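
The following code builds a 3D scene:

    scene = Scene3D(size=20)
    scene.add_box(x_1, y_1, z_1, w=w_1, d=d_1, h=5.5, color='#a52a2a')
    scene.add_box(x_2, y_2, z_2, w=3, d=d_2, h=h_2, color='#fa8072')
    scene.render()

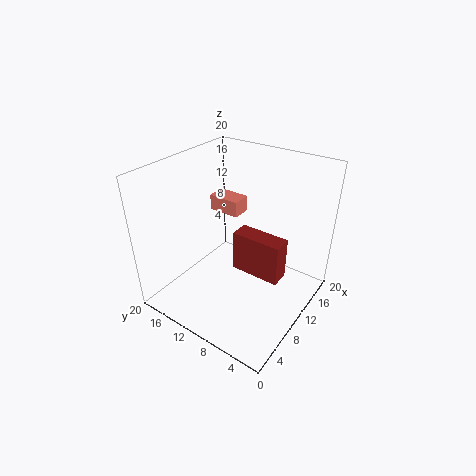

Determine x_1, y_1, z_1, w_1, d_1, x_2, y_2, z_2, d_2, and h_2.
x_1 = 7.5
y_1 = 2.5
z_1 = 7
w_1 = 2.5
d_1 = 6.5
x_2 = 14.5
y_2 = 13.5
z_2 = 10
d_2 = 5
h_2 = 2.5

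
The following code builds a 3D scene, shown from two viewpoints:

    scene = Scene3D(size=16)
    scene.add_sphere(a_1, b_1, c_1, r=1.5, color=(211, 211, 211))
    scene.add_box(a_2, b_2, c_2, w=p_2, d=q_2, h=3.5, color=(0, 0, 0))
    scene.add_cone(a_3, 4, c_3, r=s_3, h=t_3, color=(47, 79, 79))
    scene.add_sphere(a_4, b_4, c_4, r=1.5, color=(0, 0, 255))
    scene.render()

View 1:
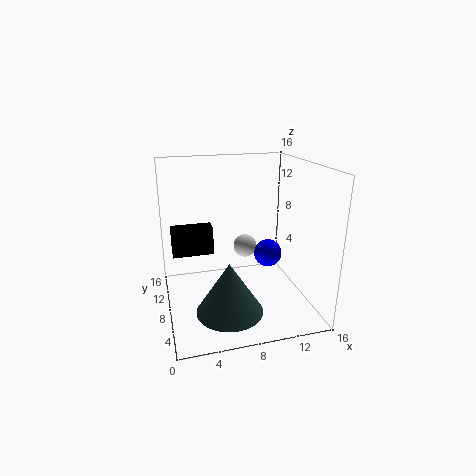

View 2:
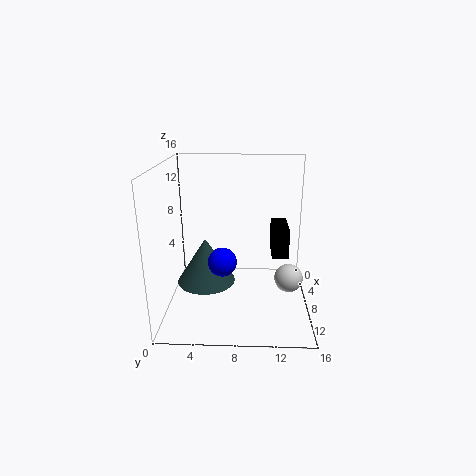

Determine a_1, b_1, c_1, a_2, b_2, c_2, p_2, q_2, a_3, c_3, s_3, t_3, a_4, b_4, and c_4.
a_1 = 10.5
b_1 = 13.5
c_1 = 4.5
a_2 = 1
b_2 = 12
c_2 = 4.5
p_2 = 5
q_2 = 2
a_3 = 6
c_3 = 1.5
s_3 = 3.5
t_3 = 5.5
a_4 = 11
b_4 = 6.5
c_4 = 6.5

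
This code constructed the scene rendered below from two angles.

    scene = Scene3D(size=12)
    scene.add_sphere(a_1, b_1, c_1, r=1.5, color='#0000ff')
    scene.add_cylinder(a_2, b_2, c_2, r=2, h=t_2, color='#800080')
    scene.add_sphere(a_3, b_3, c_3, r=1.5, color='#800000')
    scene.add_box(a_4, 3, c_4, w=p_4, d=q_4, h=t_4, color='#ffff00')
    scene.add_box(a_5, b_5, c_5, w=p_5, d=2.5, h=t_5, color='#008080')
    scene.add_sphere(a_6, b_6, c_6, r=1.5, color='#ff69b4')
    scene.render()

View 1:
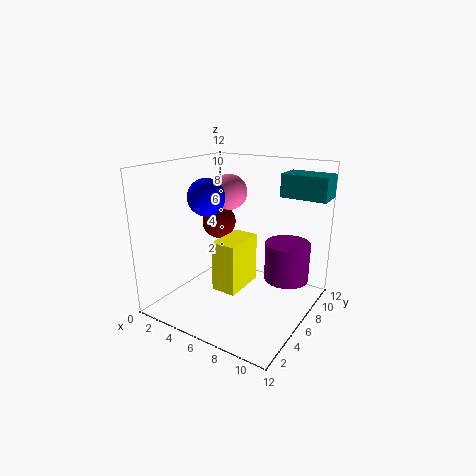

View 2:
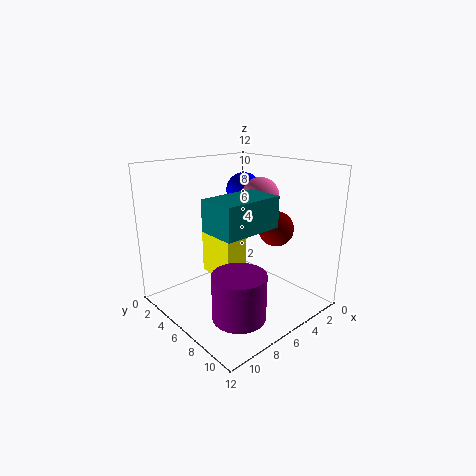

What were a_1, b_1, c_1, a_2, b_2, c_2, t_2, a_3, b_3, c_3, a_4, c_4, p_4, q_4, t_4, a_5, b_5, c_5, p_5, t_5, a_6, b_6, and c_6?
a_1 = 4; b_1 = 4.5; c_1 = 9.5; a_2 = 9; b_2 = 9.5; c_2 = 1.5; t_2 = 3.5; a_3 = 3; b_3 = 7.5; c_3 = 6.5; a_4 = 5.5; c_4 = 2.5; p_4 = 2; q_4 = 3.5; t_4 = 4; a_5 = 8; b_5 = 9.5; c_5 = 9; p_5 = 4; t_5 = 2; a_6 = 4.5; b_6 = 7; c_6 = 9.5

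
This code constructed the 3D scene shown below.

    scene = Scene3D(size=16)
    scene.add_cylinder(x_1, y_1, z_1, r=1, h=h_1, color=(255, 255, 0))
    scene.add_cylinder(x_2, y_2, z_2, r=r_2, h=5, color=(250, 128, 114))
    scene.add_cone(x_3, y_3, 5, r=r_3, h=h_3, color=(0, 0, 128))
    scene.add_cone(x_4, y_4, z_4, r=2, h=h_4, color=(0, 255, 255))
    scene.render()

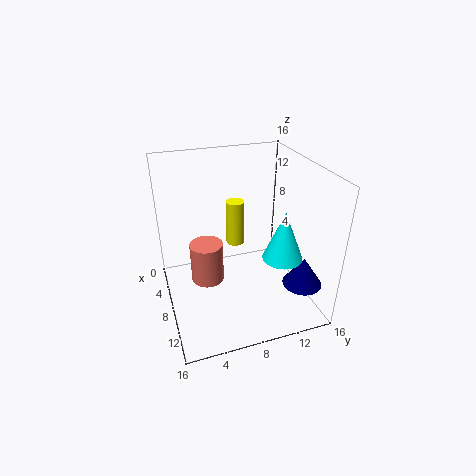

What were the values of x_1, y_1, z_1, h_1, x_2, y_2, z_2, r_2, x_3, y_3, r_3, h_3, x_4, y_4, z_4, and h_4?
x_1 = 7, y_1 = 8, z_1 = 7, h_1 = 5, x_2 = 5, y_2 = 5, z_2 = 1, r_2 = 2, x_3 = 14, y_3 = 13, r_3 = 2, h_3 = 3, x_4 = 13, y_4 = 11, z_4 = 8, h_4 = 5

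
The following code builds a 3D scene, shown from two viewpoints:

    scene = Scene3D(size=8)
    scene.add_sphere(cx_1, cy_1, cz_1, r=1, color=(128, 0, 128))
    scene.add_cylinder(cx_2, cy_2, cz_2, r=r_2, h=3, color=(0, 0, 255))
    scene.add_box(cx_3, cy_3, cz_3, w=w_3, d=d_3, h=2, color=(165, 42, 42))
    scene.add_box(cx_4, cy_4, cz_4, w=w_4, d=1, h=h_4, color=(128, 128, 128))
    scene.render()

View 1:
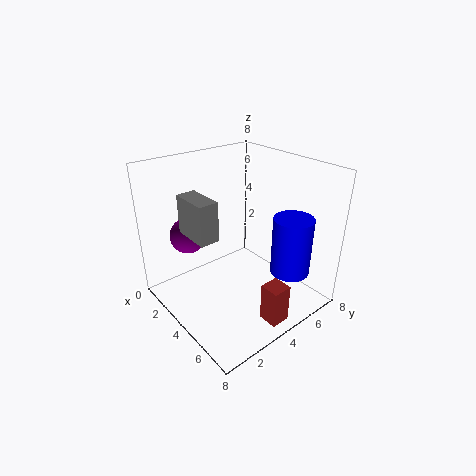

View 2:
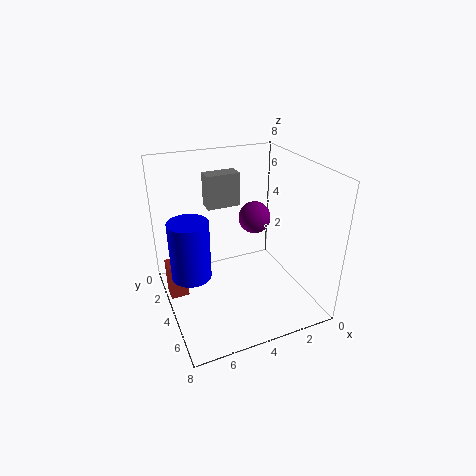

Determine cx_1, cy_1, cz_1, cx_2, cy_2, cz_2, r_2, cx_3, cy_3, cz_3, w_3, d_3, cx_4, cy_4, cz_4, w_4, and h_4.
cx_1 = 2
cy_1 = 2
cz_1 = 4
cx_2 = 7
cy_2 = 5
cz_2 = 3
r_2 = 1
cx_3 = 7
cy_3 = 3
cz_3 = 1
w_3 = 1
d_3 = 1
cx_4 = 3
cy_4 = 1
cz_4 = 5
w_4 = 2
h_4 = 2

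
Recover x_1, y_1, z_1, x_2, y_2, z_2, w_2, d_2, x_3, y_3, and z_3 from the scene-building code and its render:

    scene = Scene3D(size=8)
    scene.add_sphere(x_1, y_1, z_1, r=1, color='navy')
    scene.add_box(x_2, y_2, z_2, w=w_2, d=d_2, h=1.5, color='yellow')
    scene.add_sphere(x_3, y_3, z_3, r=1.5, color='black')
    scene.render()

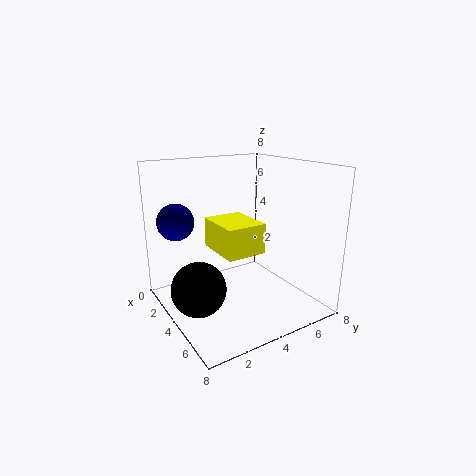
x_1 = 2.5, y_1 = 1, z_1 = 5, x_2 = 4, y_2 = 2, z_2 = 4, w_2 = 2.5, d_2 = 2, x_3 = 4, y_3 = 1.5, z_3 = 1.5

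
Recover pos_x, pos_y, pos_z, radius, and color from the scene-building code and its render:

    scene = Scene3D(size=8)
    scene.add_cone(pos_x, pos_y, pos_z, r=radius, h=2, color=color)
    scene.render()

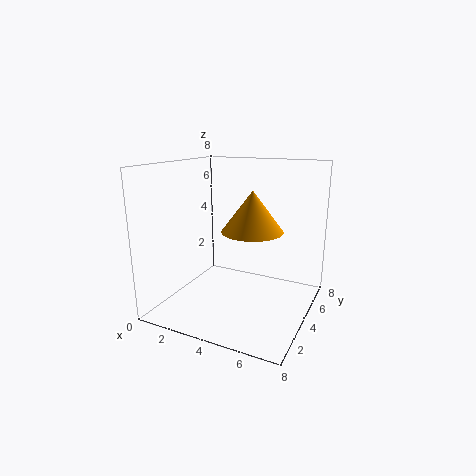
pos_x = 5.5
pos_y = 2.5
pos_z = 5
radius = 1.5
color = 'orange'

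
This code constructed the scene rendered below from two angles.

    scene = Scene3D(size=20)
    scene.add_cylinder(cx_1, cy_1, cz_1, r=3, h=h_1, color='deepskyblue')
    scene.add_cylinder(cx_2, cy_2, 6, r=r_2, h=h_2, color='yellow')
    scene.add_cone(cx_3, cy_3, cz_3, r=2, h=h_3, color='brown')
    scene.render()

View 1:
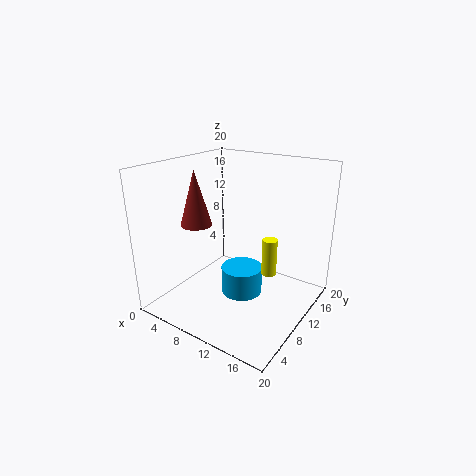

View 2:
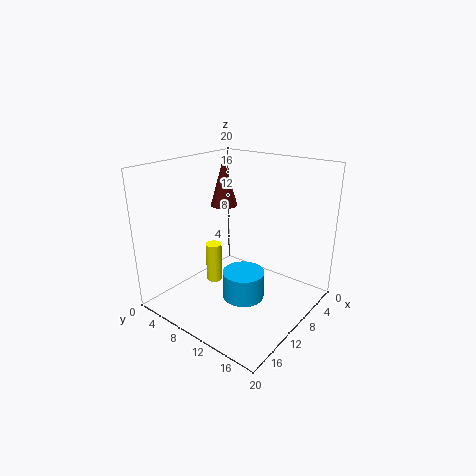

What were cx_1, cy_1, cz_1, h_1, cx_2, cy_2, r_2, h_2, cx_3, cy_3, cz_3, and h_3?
cx_1 = 10; cy_1 = 11; cz_1 = 1; h_1 = 4; cx_2 = 15; cy_2 = 10; r_2 = 1; h_2 = 5; cx_3 = 7; cy_3 = 5; cz_3 = 13; h_3 = 7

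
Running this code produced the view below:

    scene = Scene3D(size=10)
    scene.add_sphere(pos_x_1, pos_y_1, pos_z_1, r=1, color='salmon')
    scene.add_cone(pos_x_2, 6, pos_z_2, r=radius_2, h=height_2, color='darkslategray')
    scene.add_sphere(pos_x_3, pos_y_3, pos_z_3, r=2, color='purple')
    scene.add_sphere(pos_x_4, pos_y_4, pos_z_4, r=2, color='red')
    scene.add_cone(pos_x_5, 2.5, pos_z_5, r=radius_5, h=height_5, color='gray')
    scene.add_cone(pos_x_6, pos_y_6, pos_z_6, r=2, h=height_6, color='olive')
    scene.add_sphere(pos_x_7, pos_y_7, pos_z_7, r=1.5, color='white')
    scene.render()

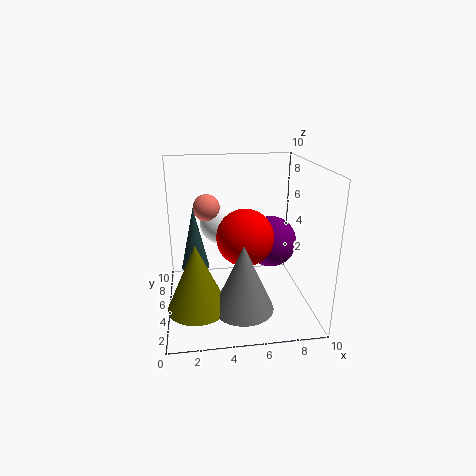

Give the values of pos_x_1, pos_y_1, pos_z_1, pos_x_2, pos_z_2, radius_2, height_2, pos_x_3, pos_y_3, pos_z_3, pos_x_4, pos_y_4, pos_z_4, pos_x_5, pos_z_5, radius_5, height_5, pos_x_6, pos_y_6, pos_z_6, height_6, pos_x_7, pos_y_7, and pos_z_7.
pos_x_1 = 3
pos_y_1 = 7.5
pos_z_1 = 6.5
pos_x_2 = 2
pos_z_2 = 2.5
radius_2 = 1
height_2 = 4.5
pos_x_3 = 8
pos_y_3 = 7.5
pos_z_3 = 3.5
pos_x_4 = 5.5
pos_y_4 = 5
pos_z_4 = 5
pos_x_5 = 5
pos_z_5 = 1
radius_5 = 2
height_5 = 4.5
pos_x_6 = 2
pos_y_6 = 3
pos_z_6 = 1
height_6 = 4.5
pos_x_7 = 4
pos_y_7 = 8
pos_z_7 = 5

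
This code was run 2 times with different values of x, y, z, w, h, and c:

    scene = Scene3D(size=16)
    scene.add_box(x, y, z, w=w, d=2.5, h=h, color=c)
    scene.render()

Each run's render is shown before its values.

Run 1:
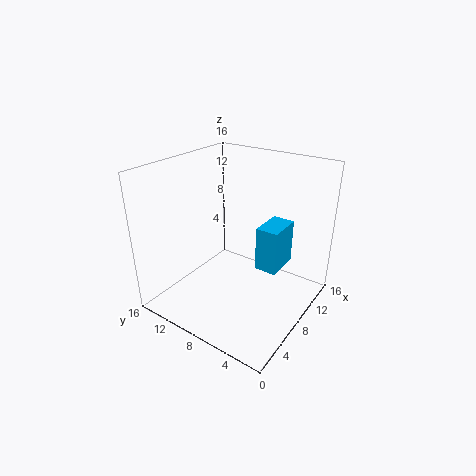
x = 8.5, y = 3.5, z = 4.5, w = 4, h = 5, c = 'deepskyblue'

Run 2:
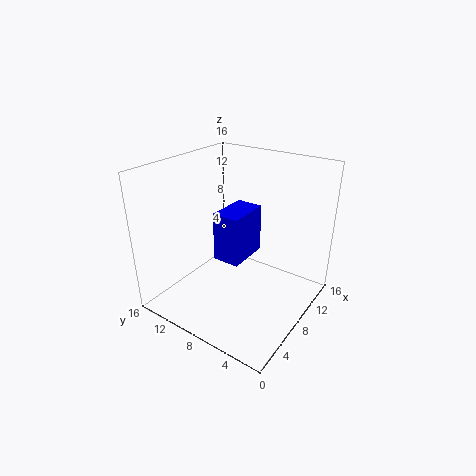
x = 2, y = 4, z = 9, w = 4, h = 4.5, c = 'blue'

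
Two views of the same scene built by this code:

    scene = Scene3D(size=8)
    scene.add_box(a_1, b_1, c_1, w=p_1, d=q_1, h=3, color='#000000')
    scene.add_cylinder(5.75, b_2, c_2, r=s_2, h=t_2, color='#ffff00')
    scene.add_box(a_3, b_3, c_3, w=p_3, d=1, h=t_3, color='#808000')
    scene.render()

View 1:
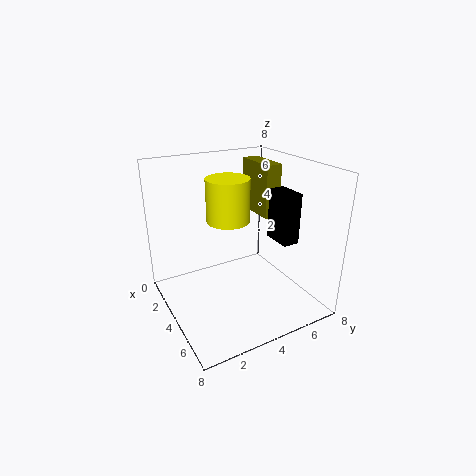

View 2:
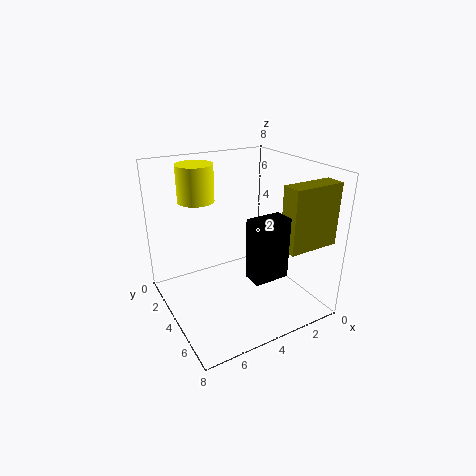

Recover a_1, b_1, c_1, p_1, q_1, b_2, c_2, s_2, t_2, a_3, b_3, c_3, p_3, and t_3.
a_1 = 3.25, b_1 = 6.5, c_1 = 3.25, p_1 = 1.75, q_1 = 1, b_2 = 2.5, c_2 = 6, s_2 = 1, t_2 = 2, a_3 = 0.25, b_3 = 6.5, c_3 = 4.25, p_3 = 2.75, t_3 = 3.25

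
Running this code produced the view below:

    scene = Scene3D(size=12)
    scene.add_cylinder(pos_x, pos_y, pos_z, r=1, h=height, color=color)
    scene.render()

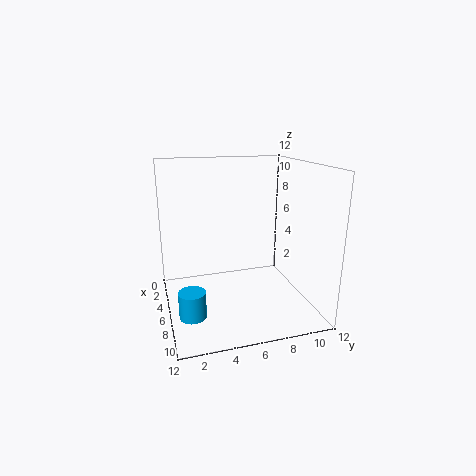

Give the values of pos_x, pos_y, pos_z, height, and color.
pos_x = 9.5
pos_y = 1.5
pos_z = 1.5
height = 2
color = 'deepskyblue'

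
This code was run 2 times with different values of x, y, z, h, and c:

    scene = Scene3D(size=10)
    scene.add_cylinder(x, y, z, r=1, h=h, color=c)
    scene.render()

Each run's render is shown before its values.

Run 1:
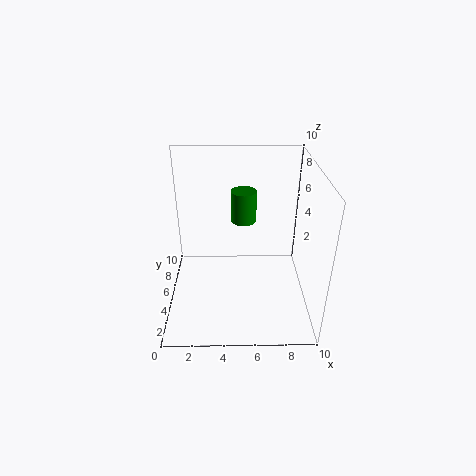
x = 5.5; y = 8.5; z = 4.5; h = 2.5; c = 'green'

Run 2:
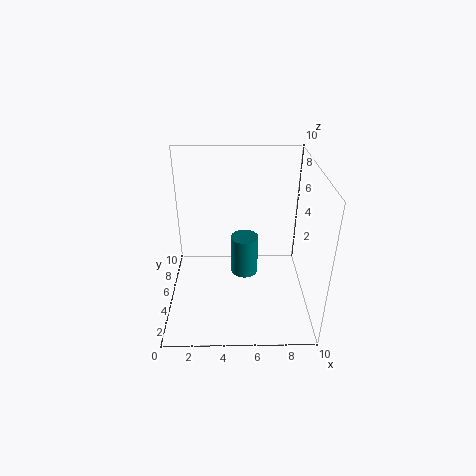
x = 5.5; y = 6; z = 1.5; h = 3; c = 'teal'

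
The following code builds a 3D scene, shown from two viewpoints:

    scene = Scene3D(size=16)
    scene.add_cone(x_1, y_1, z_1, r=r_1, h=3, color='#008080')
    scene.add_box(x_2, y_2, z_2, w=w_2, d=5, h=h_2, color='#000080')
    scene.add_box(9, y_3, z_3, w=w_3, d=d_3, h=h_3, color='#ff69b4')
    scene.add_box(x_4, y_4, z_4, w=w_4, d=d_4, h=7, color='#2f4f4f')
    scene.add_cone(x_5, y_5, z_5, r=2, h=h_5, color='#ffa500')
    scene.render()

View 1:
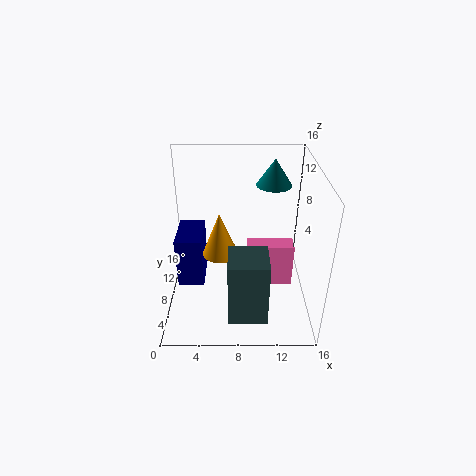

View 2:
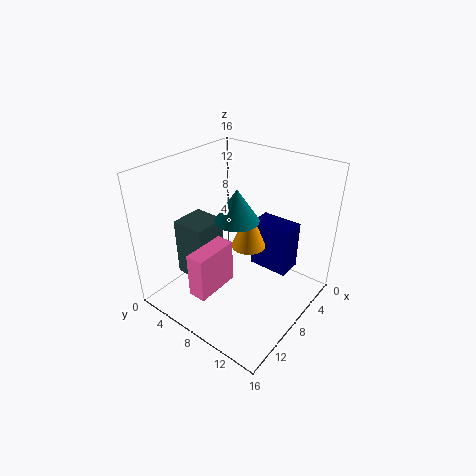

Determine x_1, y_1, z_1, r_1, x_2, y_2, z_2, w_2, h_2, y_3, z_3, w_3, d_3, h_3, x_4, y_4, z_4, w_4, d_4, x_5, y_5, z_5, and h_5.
x_1 = 12, y_1 = 11, z_1 = 13, r_1 = 2, x_2 = 1, y_2 = 7, z_2 = 2, w_2 = 3, h_2 = 6, y_3 = 6, z_3 = 3, w_3 = 5, d_3 = 2, h_3 = 5, x_4 = 7, y_4 = 1, z_4 = 2, w_4 = 4, d_4 = 4, x_5 = 6, y_5 = 8, z_5 = 6, h_5 = 5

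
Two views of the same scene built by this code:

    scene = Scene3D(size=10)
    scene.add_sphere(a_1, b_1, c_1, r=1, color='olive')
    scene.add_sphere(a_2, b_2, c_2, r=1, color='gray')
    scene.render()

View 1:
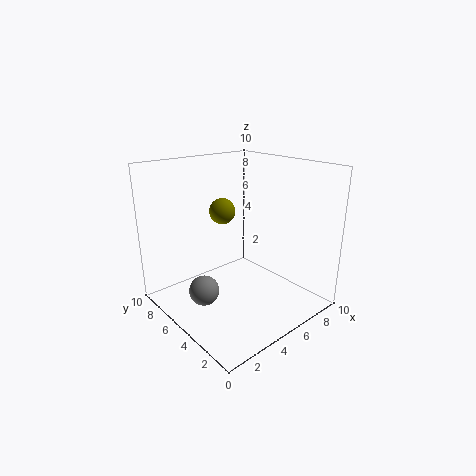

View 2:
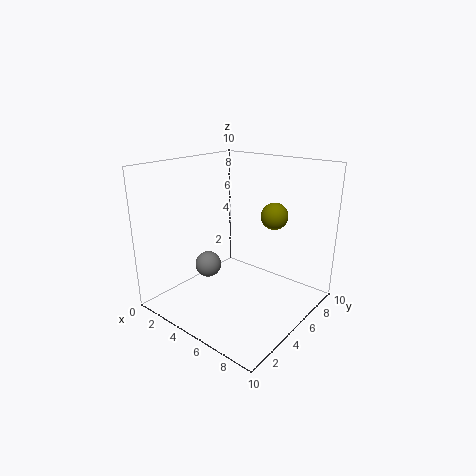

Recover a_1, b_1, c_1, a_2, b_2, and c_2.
a_1 = 6; b_1 = 8; c_1 = 6; a_2 = 2; b_2 = 5; c_2 = 2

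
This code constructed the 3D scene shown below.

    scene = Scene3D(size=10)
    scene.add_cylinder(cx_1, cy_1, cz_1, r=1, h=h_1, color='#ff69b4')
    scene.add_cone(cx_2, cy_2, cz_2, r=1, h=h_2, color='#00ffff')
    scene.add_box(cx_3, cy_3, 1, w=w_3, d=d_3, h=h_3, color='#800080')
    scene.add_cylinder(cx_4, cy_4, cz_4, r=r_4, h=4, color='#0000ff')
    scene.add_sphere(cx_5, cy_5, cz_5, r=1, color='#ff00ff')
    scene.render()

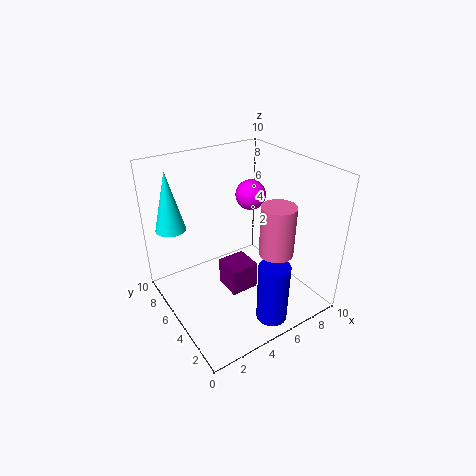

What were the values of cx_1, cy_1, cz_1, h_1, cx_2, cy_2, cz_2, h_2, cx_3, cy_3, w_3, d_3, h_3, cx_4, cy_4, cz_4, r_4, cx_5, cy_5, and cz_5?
cx_1 = 5, cy_1 = 1, cz_1 = 6, h_1 = 3, cx_2 = 1, cy_2 = 7, cz_2 = 6, h_2 = 4, cx_3 = 4, cy_3 = 4, w_3 = 2, d_3 = 2, h_3 = 2, cx_4 = 5, cy_4 = 1, cz_4 = 1, r_4 = 1, cx_5 = 6, cy_5 = 5, cz_5 = 8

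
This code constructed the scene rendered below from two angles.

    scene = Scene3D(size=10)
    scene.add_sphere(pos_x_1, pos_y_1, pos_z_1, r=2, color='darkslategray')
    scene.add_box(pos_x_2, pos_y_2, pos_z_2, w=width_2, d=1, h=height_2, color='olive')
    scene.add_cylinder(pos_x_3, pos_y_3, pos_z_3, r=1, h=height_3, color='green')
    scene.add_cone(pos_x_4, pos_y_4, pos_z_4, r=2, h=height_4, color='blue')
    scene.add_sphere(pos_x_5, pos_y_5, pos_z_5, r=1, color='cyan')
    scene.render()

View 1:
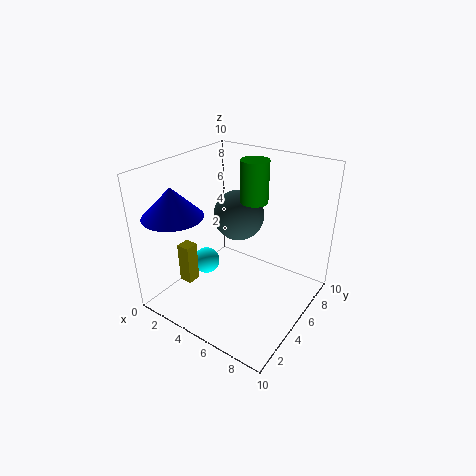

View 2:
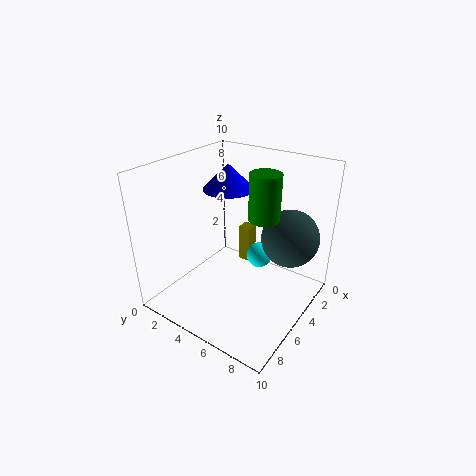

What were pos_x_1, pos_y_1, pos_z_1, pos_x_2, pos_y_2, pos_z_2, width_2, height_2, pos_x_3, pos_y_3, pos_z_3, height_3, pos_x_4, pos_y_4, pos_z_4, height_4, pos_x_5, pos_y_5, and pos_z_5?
pos_x_1 = 3; pos_y_1 = 8; pos_z_1 = 5; pos_x_2 = 1; pos_y_2 = 3; pos_z_2 = 1; width_2 = 1; height_2 = 3; pos_x_3 = 5; pos_y_3 = 7; pos_z_3 = 7; height_3 = 3; pos_x_4 = 2; pos_y_4 = 2; pos_z_4 = 7; height_4 = 2; pos_x_5 = 2; pos_y_5 = 5; pos_z_5 = 2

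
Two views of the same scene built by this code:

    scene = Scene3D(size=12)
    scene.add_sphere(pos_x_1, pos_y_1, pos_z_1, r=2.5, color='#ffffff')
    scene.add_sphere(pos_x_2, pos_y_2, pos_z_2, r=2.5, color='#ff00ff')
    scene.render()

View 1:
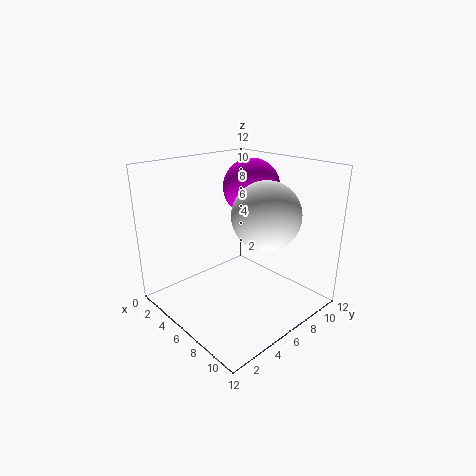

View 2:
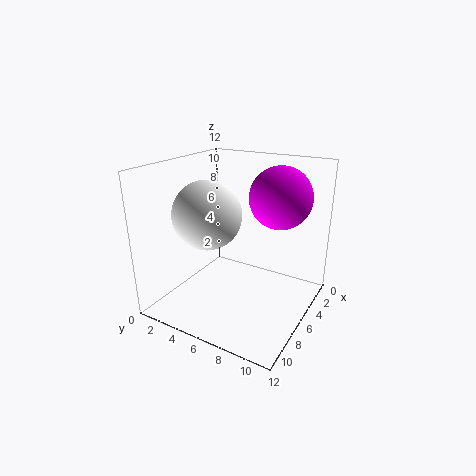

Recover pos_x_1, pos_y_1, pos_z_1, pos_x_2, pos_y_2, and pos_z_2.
pos_x_1 = 9.5
pos_y_1 = 5.5
pos_z_1 = 9
pos_x_2 = 4.5
pos_y_2 = 9
pos_z_2 = 9.5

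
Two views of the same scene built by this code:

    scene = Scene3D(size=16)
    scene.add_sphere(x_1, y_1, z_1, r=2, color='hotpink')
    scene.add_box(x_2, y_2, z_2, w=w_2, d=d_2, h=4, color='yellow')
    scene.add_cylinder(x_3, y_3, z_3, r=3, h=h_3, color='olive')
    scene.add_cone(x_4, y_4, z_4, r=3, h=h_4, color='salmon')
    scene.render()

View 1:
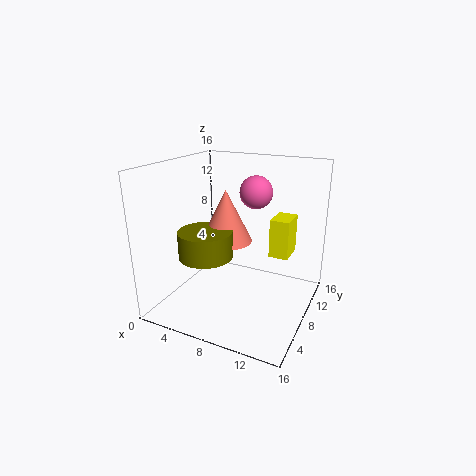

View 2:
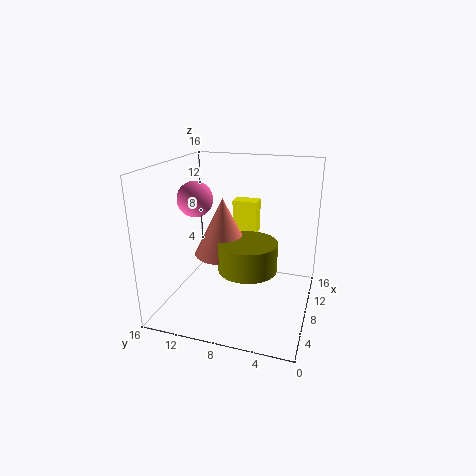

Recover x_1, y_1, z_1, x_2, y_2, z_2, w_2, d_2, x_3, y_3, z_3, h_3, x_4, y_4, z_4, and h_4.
x_1 = 8
y_1 = 13
z_1 = 12
x_2 = 12
y_2 = 7
z_2 = 7
w_2 = 2
d_2 = 3
x_3 = 5
y_3 = 6
z_3 = 6
h_3 = 3
x_4 = 6
y_4 = 9
z_4 = 7
h_4 = 6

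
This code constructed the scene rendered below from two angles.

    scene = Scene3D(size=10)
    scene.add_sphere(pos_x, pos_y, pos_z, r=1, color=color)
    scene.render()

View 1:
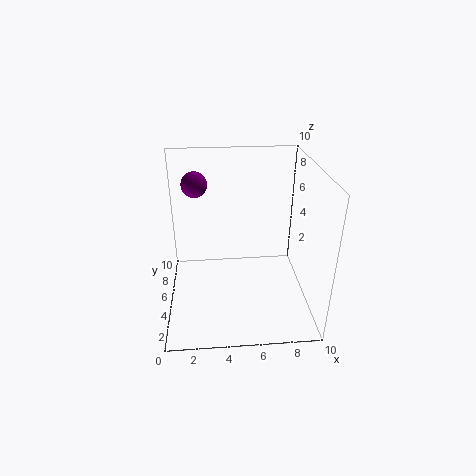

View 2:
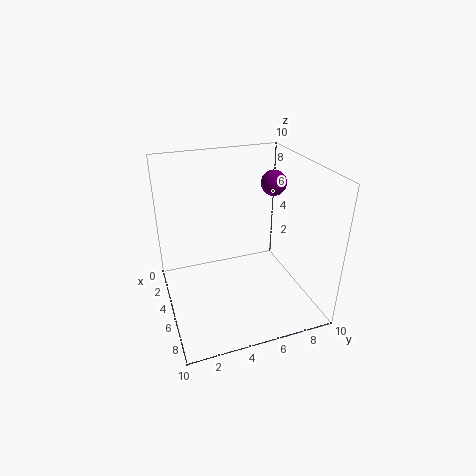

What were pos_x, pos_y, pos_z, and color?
pos_x = 2
pos_y = 9
pos_z = 7.5
color = 'purple'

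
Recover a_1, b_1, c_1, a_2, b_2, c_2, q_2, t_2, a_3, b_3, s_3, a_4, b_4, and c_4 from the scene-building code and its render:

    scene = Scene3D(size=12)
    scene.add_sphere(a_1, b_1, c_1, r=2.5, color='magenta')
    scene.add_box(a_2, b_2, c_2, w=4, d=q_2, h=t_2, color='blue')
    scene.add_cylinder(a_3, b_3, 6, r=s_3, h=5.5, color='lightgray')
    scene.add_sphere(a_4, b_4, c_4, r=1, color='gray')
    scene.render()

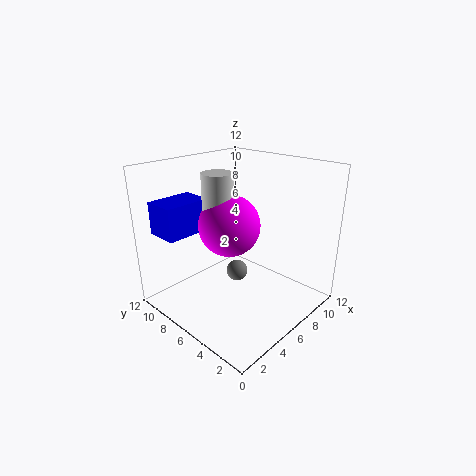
a_1 = 5.25
b_1 = 6.25
c_1 = 7.25
a_2 = 1.25
b_2 = 8.75
c_2 = 6.25
q_2 = 2.75
t_2 = 2.75
a_3 = 4.75
b_3 = 7
s_3 = 1.25
a_4 = 8
b_4 = 8
c_4 = 1.25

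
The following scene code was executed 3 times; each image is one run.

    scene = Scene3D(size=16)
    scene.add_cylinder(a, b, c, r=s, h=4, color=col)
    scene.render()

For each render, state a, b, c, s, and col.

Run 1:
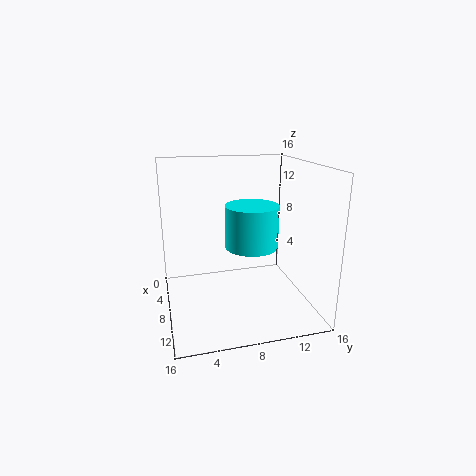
a = 13; b = 8; c = 9; s = 2.5; col = 'cyan'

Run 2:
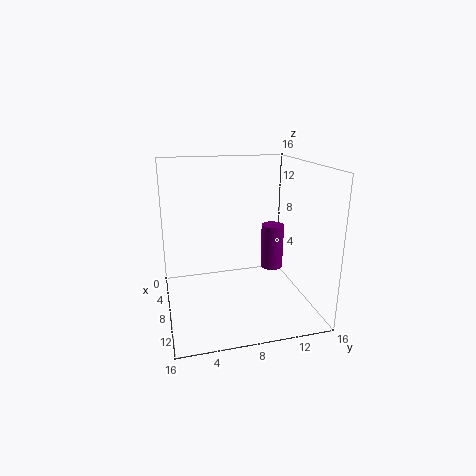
a = 14.5; b = 9.5; c = 7.5; s = 1; col = 'purple'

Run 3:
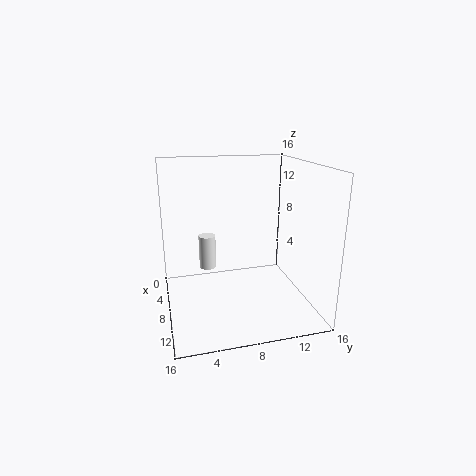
a = 5; b = 5; c = 3.5; s = 1; col = 'white'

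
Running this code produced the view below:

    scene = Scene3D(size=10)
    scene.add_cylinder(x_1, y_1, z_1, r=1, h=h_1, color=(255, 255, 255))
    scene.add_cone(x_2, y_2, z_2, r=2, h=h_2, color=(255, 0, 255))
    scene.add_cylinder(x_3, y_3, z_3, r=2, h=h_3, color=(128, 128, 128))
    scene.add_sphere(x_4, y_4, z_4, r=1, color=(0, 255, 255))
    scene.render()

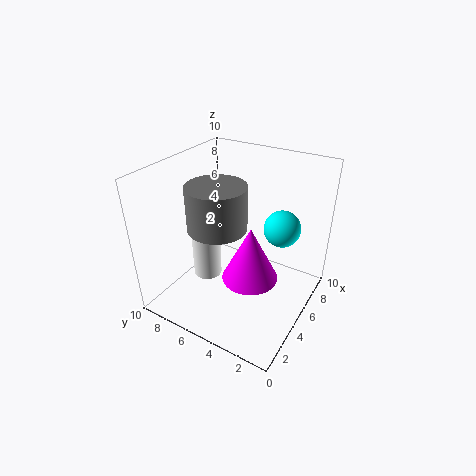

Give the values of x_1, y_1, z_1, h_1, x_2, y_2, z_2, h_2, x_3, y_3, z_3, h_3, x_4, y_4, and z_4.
x_1 = 4, y_1 = 7, z_1 = 2, h_1 = 4, x_2 = 5, y_2 = 4, z_2 = 2, h_2 = 4, x_3 = 4, y_3 = 6, z_3 = 6, h_3 = 3, x_4 = 3, y_4 = 1, z_4 = 8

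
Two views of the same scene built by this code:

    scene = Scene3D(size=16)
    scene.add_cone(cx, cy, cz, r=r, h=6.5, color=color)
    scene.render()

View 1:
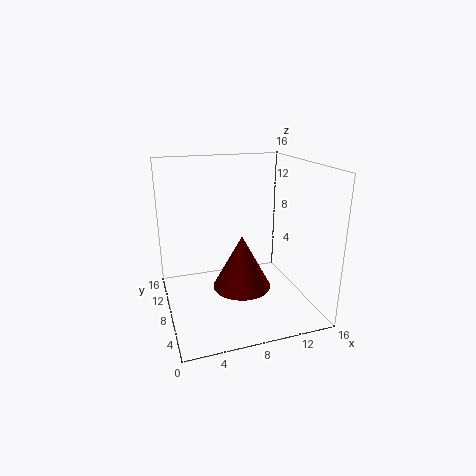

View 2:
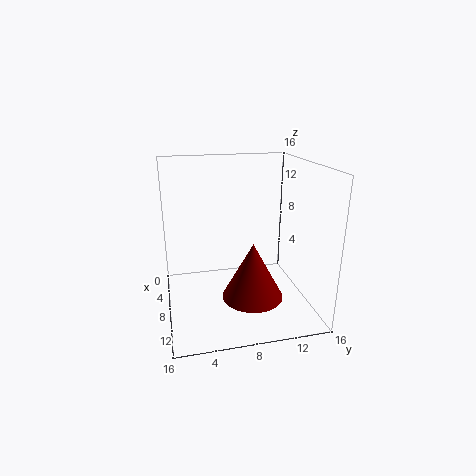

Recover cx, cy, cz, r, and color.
cx = 9, cy = 9.5, cz = 1, r = 3.5, color = 'maroon'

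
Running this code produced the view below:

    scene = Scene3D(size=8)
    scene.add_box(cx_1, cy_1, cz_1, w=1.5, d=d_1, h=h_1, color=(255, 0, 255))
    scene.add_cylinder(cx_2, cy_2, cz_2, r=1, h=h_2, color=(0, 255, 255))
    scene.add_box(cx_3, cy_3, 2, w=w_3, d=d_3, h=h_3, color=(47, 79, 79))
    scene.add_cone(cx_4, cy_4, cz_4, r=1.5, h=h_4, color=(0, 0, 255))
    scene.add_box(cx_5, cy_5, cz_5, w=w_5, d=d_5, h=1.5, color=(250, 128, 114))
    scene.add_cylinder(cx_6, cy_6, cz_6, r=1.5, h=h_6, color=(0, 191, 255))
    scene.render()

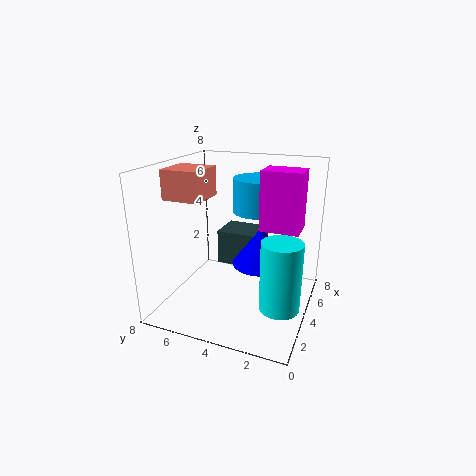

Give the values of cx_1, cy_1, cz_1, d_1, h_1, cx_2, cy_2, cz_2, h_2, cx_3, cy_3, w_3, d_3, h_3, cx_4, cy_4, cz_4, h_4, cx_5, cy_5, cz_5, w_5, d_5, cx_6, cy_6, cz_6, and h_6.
cx_1 = 3; cy_1 = 0.5; cz_1 = 5; d_1 = 2; h_1 = 3; cx_2 = 2; cy_2 = 1; cz_2 = 1.5; h_2 = 3.5; cx_3 = 4.5; cy_3 = 3; w_3 = 2; d_3 = 2.5; h_3 = 2; cx_4 = 3.5; cy_4 = 2.5; cz_4 = 3; h_4 = 2; cx_5 = 1.5; cy_5 = 5; cz_5 = 6.5; w_5 = 2; d_5 = 2; cx_6 = 6; cy_6 = 3.5; cz_6 = 5; h_6 = 2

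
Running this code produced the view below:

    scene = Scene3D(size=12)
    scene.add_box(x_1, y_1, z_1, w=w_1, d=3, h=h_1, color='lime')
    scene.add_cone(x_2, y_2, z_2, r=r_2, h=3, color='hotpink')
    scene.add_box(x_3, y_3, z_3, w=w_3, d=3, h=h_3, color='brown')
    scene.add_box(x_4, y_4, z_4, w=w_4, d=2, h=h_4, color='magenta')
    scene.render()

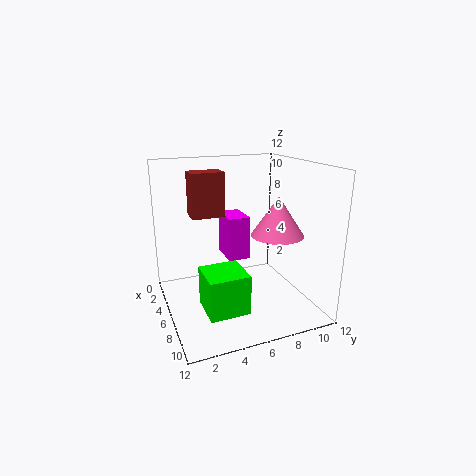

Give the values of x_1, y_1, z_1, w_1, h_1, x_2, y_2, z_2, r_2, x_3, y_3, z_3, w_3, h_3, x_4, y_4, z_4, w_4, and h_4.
x_1 = 8
y_1 = 2
z_1 = 2
w_1 = 3
h_1 = 3
x_2 = 9
y_2 = 8
z_2 = 7
r_2 = 2
x_3 = 1
y_3 = 3
z_3 = 7
w_3 = 2
h_3 = 4
x_4 = 1
y_4 = 6
z_4 = 3
w_4 = 3
h_4 = 4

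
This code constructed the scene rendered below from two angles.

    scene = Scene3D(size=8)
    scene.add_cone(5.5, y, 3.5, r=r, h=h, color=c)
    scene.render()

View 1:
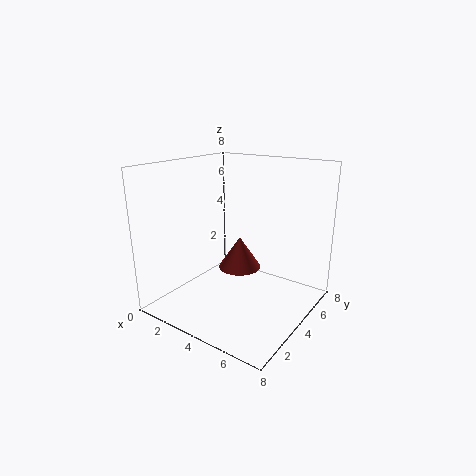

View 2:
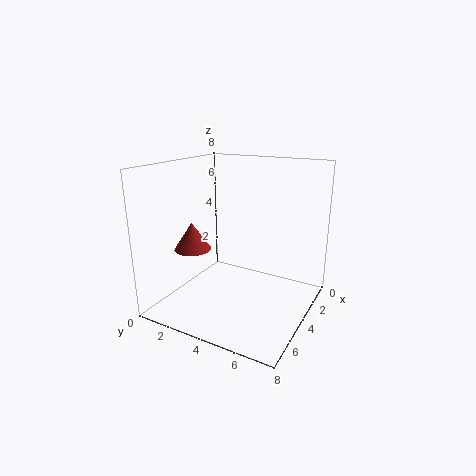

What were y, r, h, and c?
y = 2, r = 1, h = 1.5, c = 'brown'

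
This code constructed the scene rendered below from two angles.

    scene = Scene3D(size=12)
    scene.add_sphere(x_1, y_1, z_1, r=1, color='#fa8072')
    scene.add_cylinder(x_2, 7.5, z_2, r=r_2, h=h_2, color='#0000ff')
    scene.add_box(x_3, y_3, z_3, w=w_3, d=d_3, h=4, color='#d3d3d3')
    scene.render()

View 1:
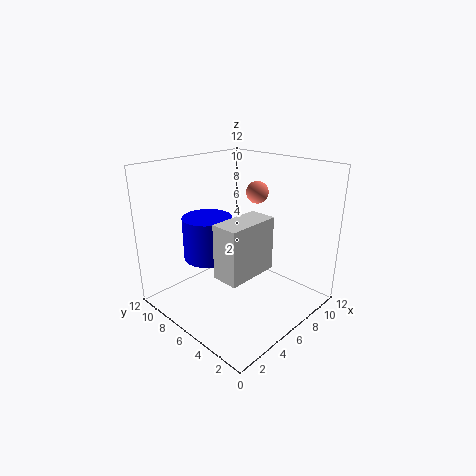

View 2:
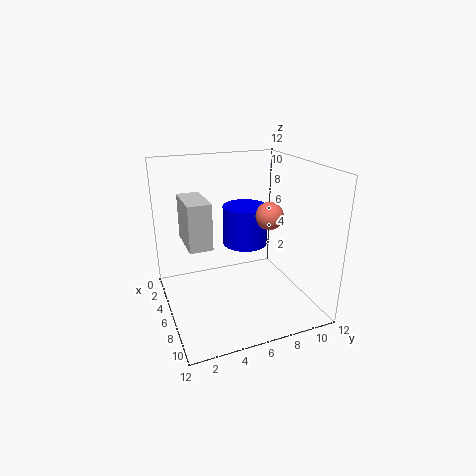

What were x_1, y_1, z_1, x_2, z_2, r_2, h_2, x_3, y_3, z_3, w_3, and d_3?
x_1 = 9.5
y_1 = 7
z_1 = 9
x_2 = 4
z_2 = 4.5
r_2 = 2
h_2 = 3.5
x_3 = 1.5
y_3 = 2
z_3 = 5
w_3 = 4
d_3 = 2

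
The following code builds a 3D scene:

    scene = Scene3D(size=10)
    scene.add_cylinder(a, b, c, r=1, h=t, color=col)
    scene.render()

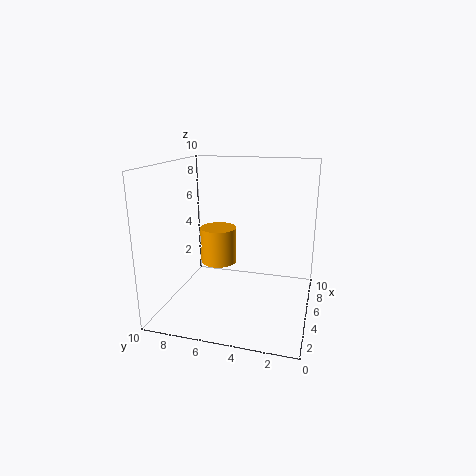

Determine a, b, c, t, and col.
a = 1, b = 5, c = 5, t = 2, col = 'orange'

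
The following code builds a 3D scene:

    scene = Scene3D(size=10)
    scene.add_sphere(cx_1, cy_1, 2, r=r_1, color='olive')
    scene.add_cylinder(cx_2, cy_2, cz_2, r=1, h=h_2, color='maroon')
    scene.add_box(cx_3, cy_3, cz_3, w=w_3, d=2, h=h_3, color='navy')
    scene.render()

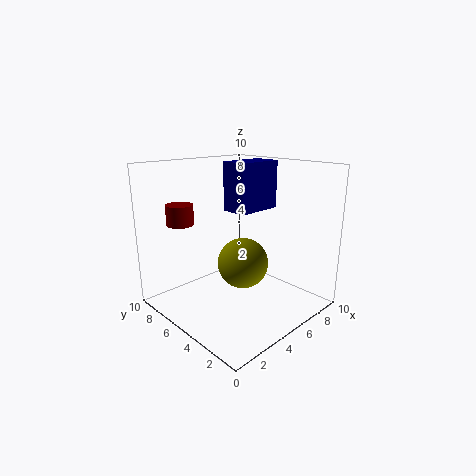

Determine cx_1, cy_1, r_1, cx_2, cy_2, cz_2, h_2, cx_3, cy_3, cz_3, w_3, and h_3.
cx_1 = 7, cy_1 = 6.5, r_1 = 2, cx_2 = 3, cy_2 = 9, cz_2 = 5.5, h_2 = 1.5, cx_3 = 5.5, cy_3 = 5, cz_3 = 6.5, w_3 = 3.5, h_3 = 3.5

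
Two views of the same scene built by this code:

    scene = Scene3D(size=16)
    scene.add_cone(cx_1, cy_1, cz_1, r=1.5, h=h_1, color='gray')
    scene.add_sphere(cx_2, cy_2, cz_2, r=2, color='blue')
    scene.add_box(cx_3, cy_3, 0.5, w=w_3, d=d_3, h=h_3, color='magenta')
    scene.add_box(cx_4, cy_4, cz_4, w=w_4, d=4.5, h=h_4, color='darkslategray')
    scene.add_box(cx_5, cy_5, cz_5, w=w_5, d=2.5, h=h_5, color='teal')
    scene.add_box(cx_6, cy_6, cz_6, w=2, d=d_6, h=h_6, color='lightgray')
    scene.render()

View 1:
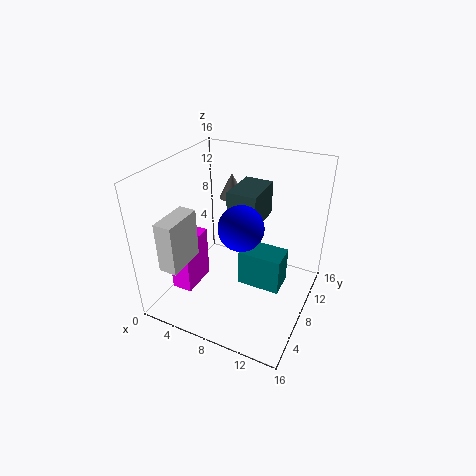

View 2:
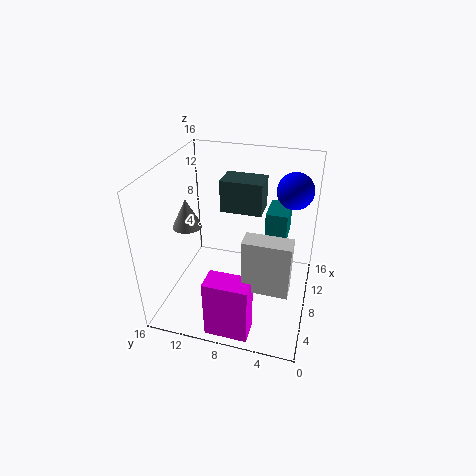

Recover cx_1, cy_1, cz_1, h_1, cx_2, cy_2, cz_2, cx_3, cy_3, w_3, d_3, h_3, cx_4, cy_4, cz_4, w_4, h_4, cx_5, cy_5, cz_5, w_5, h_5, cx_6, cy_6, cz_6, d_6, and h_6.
cx_1 = 5
cy_1 = 12.5
cz_1 = 10.5
h_1 = 3
cx_2 = 11
cy_2 = 2.5
cz_2 = 13
cx_3 = 0.5
cy_3 = 5
w_3 = 2.5
d_3 = 4.5
h_3 = 6.5
cx_4 = 8
cy_4 = 5.5
cz_4 = 11
w_4 = 3
h_4 = 3.5
cx_5 = 10.5
cy_5 = 3
cz_5 = 6.5
w_5 = 4
h_5 = 3.5
cx_6 = 2
cy_6 = 1.5
cz_6 = 6
d_6 = 4.5
h_6 = 5.5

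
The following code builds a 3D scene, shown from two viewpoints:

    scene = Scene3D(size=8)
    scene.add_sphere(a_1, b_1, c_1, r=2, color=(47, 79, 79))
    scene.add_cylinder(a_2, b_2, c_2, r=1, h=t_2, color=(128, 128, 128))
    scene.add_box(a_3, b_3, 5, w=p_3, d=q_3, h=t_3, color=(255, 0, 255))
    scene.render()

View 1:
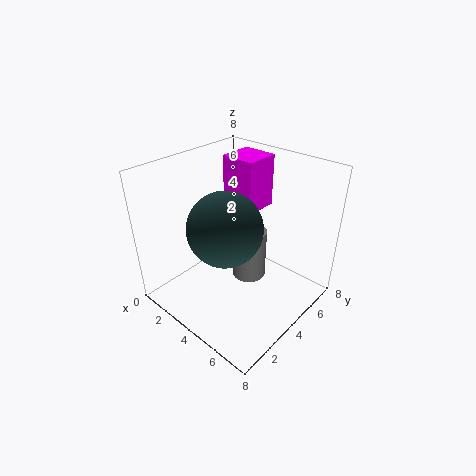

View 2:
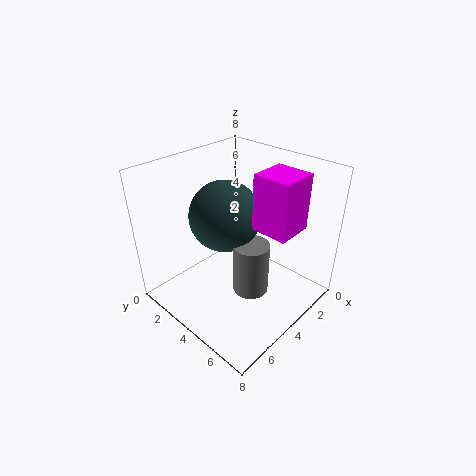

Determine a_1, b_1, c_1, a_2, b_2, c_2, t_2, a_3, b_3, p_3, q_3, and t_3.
a_1 = 4
b_1 = 3
c_1 = 5
a_2 = 4
b_2 = 5
c_2 = 1
t_2 = 3
a_3 = 2
b_3 = 5
p_3 = 2
q_3 = 2
t_3 = 3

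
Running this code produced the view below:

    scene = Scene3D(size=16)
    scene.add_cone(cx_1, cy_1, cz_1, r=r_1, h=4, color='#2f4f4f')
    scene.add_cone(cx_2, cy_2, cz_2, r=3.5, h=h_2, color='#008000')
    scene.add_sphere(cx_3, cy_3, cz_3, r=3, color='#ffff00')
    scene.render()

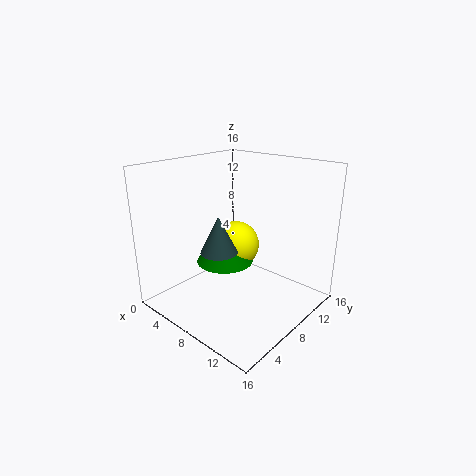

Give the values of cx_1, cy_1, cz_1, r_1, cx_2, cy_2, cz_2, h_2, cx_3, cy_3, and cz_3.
cx_1 = 7.5; cy_1 = 5.5; cz_1 = 7; r_1 = 2; cx_2 = 4.5; cy_2 = 9.5; cz_2 = 3.5; h_2 = 3.5; cx_3 = 4.5; cy_3 = 11.5; cz_3 = 5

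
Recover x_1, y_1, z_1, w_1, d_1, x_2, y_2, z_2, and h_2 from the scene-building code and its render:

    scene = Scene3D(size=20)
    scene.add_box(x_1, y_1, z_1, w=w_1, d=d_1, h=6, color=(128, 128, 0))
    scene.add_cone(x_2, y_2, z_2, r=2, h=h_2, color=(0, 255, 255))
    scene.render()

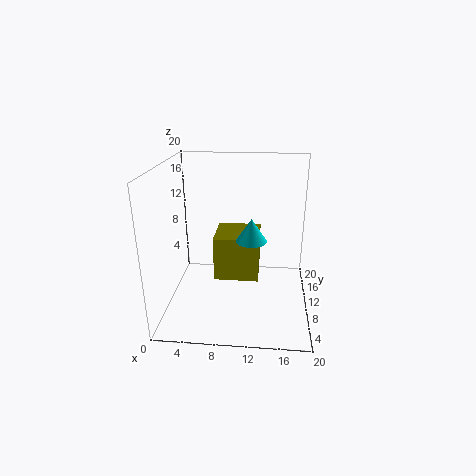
x_1 = 7; y_1 = 7; z_1 = 5; w_1 = 6; d_1 = 6; x_2 = 12; y_2 = 7; z_2 = 11; h_2 = 3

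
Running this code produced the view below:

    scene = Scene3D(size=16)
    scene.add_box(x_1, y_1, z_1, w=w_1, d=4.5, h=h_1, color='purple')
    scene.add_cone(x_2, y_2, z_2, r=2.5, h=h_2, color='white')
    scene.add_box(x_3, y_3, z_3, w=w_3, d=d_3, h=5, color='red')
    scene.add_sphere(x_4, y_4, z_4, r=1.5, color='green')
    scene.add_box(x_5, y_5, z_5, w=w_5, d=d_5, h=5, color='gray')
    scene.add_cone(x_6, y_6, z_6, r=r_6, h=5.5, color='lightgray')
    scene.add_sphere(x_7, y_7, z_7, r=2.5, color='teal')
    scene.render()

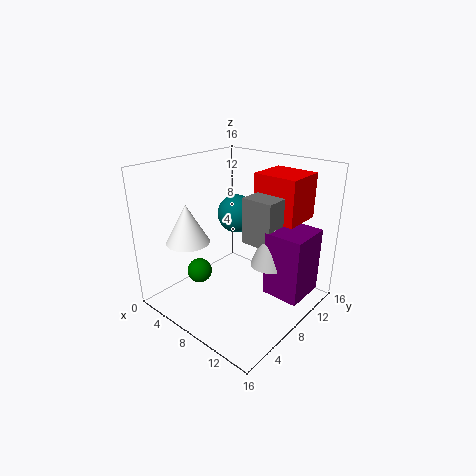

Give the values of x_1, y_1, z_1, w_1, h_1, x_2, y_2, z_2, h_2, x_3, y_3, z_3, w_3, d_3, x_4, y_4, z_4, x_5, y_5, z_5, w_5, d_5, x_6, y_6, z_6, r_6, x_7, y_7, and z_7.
x_1 = 12, y_1 = 7.5, z_1 = 3, w_1 = 4, h_1 = 7, x_2 = 3, y_2 = 5, z_2 = 7, h_2 = 4.5, x_3 = 8.5, y_3 = 10, z_3 = 10, w_3 = 5, d_3 = 4.5, x_4 = 3, y_4 = 6.5, z_4 = 2.5, x_5 = 9, y_5 = 7.5, z_5 = 8, w_5 = 3.5, d_5 = 3, x_6 = 12, y_6 = 8.5, z_6 = 6, r_6 = 2, x_7 = 3, y_7 = 13.5, z_7 = 8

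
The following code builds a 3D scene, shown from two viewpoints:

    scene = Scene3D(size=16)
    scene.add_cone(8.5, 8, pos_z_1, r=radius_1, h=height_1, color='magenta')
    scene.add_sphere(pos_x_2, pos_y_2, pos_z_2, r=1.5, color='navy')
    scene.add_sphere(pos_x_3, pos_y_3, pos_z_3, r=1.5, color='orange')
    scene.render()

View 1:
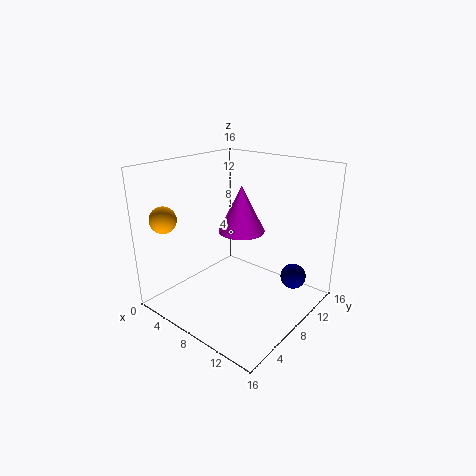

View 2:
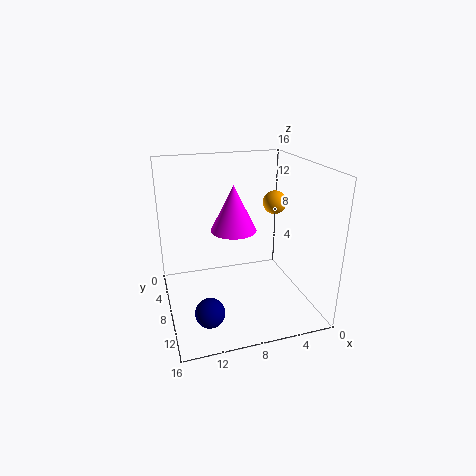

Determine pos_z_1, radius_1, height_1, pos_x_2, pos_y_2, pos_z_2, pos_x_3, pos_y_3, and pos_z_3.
pos_z_1 = 9
radius_1 = 2.5
height_1 = 5
pos_x_2 = 12.5
pos_y_2 = 13
pos_z_2 = 2.5
pos_x_3 = 1.5
pos_y_3 = 3
pos_z_3 = 10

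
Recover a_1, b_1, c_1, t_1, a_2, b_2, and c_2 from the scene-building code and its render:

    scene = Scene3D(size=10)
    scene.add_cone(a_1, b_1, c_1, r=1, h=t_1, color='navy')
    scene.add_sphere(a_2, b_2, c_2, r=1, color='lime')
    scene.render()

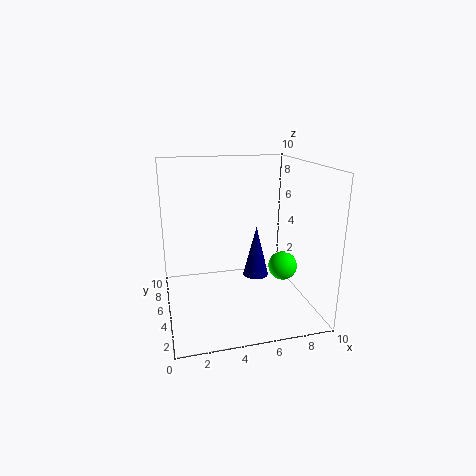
a_1 = 7, b_1 = 7, c_1 = 1, t_1 = 4, a_2 = 8, b_2 = 4, c_2 = 3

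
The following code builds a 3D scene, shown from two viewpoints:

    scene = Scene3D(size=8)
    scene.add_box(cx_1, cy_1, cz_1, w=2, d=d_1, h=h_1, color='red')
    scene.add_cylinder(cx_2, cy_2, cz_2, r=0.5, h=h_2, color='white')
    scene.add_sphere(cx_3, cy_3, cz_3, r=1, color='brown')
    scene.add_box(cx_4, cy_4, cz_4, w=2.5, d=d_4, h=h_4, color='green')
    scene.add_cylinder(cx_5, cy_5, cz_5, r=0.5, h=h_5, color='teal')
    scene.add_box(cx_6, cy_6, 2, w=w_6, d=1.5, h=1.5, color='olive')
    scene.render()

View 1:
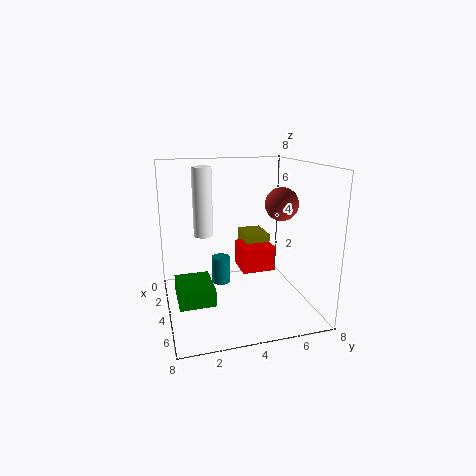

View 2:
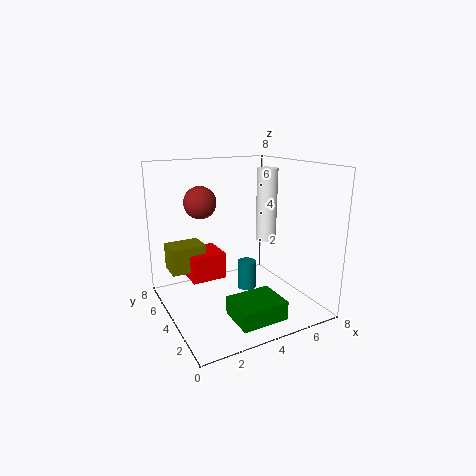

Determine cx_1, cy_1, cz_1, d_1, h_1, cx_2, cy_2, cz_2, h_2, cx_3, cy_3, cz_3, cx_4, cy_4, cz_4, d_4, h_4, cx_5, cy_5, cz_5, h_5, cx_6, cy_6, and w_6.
cx_1 = 1.5; cy_1 = 4.5; cz_1 = 1.5; d_1 = 2; h_1 = 1.5; cx_2 = 4.5; cy_2 = 2; cz_2 = 4.5; h_2 = 3.5; cx_3 = 3; cy_3 = 7; cz_3 = 5.5; cx_4 = 2.5; cy_4 = 0.5; cz_4 = 0.5; d_4 = 2; h_4 = 1; cx_5 = 4; cy_5 = 3; cz_5 = 1.5; h_5 = 1.5; cx_6 = 0.5; cy_6 = 5; w_6 = 2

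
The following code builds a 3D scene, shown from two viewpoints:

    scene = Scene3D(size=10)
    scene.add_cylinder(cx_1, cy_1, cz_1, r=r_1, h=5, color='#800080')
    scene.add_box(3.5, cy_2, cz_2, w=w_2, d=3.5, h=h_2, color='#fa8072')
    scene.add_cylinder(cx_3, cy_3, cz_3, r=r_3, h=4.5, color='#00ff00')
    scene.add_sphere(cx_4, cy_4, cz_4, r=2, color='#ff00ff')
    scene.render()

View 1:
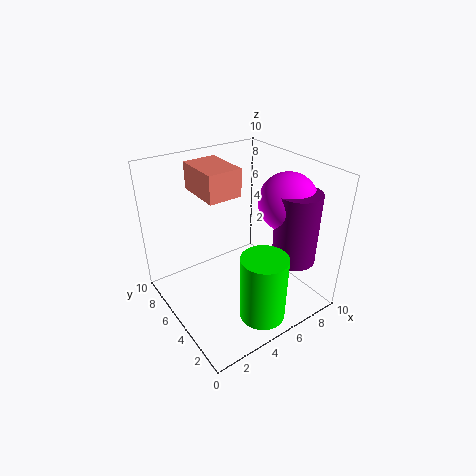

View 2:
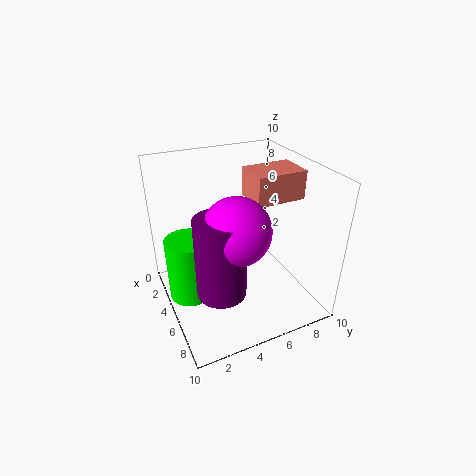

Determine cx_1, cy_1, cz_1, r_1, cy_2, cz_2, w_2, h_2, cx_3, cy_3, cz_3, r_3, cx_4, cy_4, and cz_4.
cx_1 = 8; cy_1 = 2.5; cz_1 = 3.5; r_1 = 1.5; cy_2 = 6; cz_2 = 7.5; w_2 = 2.5; h_2 = 2; cx_3 = 4.5; cy_3 = 1.5; cz_3 = 1; r_3 = 1.5; cx_4 = 8; cy_4 = 3.5; cz_4 = 7.5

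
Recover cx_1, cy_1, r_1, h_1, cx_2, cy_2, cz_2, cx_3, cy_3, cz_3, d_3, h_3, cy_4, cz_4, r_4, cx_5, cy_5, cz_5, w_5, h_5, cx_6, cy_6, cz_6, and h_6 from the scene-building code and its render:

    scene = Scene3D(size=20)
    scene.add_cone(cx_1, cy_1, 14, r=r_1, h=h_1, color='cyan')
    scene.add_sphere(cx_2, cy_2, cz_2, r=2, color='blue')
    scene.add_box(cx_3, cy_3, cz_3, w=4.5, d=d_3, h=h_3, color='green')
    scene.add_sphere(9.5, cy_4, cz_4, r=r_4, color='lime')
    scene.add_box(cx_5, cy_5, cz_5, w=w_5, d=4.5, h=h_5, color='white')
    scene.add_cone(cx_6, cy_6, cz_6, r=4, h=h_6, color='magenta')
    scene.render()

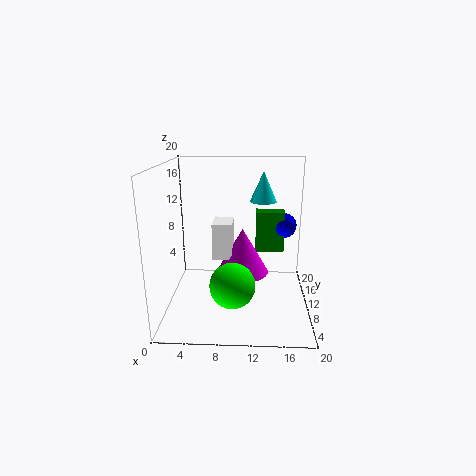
cx_1 = 13.5
cy_1 = 15
r_1 = 2
h_1 = 4.5
cx_2 = 17
cy_2 = 17.5
cz_2 = 9.5
cx_3 = 12.5
cy_3 = 16
cz_3 = 5.5
d_3 = 2.5
h_3 = 6.5
cy_4 = 5.5
cz_4 = 5
r_4 = 3
cx_5 = 6
cy_5 = 12.5
cz_5 = 5.5
w_5 = 3
h_5 = 5.5
cx_6 = 10.5
cy_6 = 14
cz_6 = 3
h_6 = 7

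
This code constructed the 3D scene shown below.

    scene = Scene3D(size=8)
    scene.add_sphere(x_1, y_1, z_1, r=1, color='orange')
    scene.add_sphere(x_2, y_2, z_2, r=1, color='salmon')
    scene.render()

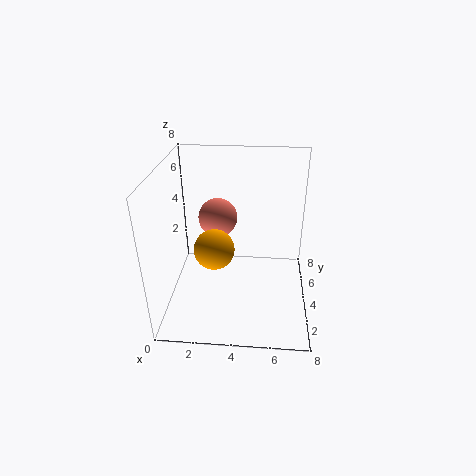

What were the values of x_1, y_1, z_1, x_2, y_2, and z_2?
x_1 = 3; y_1 = 2; z_1 = 4.5; x_2 = 3; y_2 = 3.5; z_2 = 5.5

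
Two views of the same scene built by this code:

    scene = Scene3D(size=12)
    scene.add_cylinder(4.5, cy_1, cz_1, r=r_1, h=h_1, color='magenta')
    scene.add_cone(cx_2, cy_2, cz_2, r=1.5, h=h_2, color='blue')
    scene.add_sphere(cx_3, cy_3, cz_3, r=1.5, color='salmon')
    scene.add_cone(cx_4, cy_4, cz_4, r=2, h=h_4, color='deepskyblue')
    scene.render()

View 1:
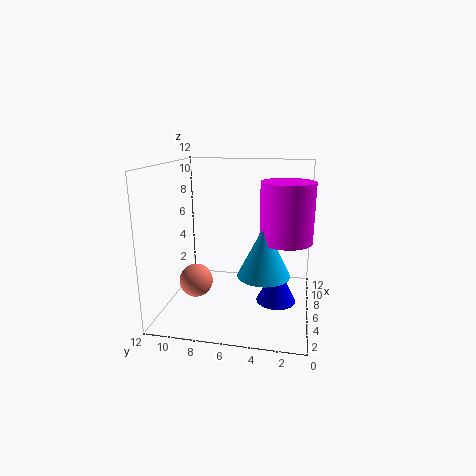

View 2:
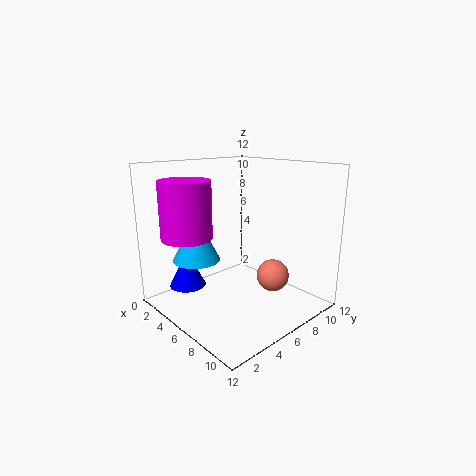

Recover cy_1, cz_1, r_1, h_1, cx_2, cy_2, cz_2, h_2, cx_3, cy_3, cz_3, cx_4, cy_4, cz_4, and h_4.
cy_1 = 2
cz_1 = 6.5
r_1 = 2
h_1 = 4.5
cx_2 = 3.5
cy_2 = 2.5
cz_2 = 2
h_2 = 3
cx_3 = 6.5
cy_3 = 10
cz_3 = 1.5
cx_4 = 3.5
cy_4 = 3.5
cz_4 = 4
h_4 = 4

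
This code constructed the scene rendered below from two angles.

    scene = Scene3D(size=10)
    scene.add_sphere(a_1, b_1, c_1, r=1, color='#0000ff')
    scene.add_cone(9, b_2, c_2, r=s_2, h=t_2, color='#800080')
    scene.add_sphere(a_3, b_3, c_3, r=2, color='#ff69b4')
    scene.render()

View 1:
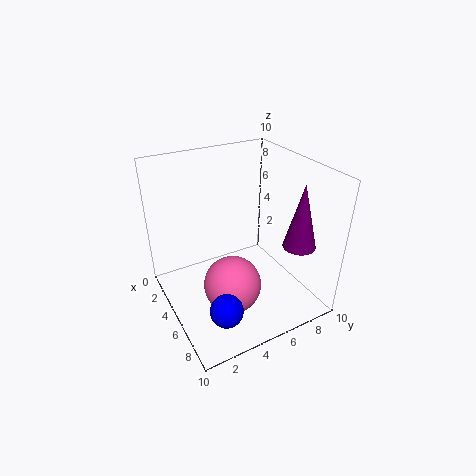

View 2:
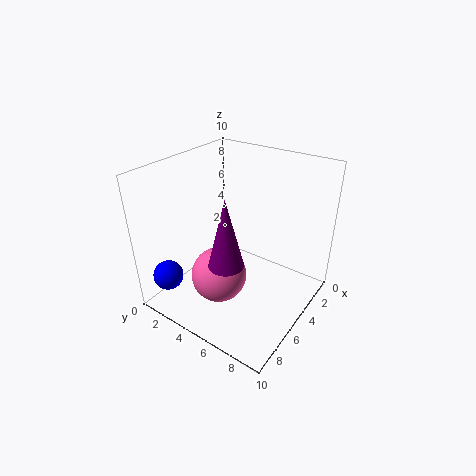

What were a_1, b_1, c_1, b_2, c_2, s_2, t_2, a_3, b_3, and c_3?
a_1 = 9; b_1 = 2; c_1 = 3; b_2 = 7; c_2 = 6; s_2 = 1; t_2 = 4; a_3 = 6; b_3 = 4; c_3 = 2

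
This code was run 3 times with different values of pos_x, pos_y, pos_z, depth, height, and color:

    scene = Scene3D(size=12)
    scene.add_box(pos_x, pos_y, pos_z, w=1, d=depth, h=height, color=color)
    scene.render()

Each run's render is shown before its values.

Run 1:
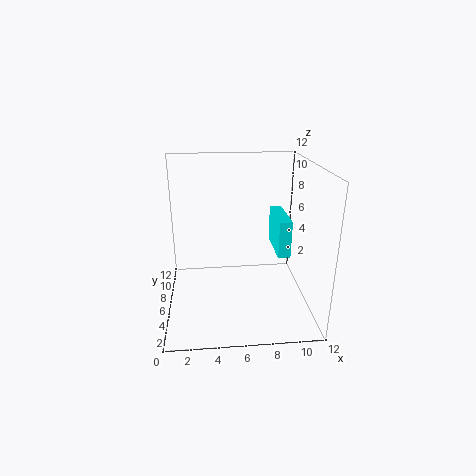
pos_x = 9; pos_y = 4; pos_z = 5; depth = 4; height = 3; color = 'cyan'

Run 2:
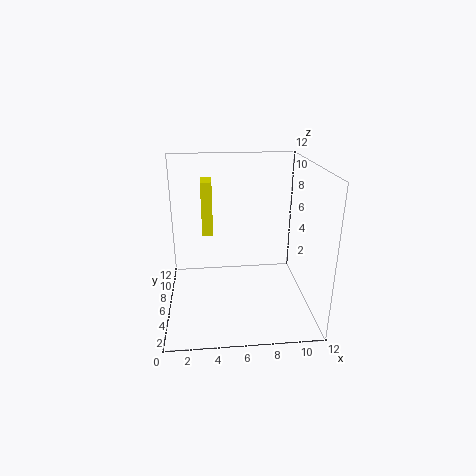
pos_x = 3; pos_y = 9; pos_z = 5; depth = 2; height = 5; color = 'yellow'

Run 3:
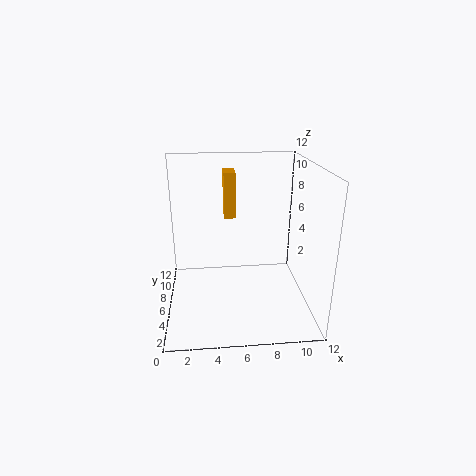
pos_x = 5; pos_y = 8; pos_z = 7; depth = 2; height = 4; color = 'orange'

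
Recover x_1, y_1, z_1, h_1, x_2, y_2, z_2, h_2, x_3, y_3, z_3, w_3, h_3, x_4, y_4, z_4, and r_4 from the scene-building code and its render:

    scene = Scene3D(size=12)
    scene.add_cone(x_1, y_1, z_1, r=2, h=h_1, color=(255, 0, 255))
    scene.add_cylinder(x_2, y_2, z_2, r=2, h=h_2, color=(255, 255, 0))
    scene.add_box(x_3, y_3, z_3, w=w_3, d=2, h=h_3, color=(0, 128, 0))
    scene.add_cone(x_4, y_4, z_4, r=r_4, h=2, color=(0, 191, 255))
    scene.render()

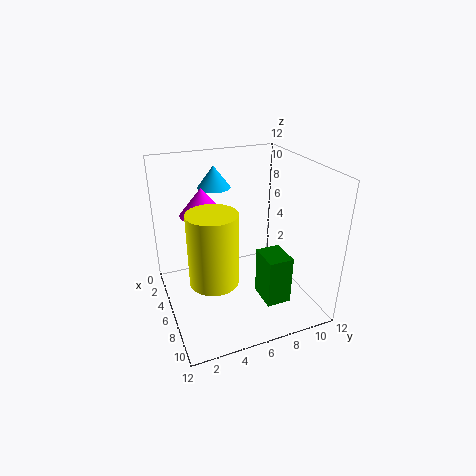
x_1 = 2.5
y_1 = 4
z_1 = 7
h_1 = 2.5
x_2 = 7
y_2 = 3.5
z_2 = 3
h_2 = 6
x_3 = 7.5
y_3 = 7
z_3 = 1.5
w_3 = 2.5
h_3 = 4
x_4 = 1.5
y_4 = 5.5
z_4 = 9
r_4 = 1.5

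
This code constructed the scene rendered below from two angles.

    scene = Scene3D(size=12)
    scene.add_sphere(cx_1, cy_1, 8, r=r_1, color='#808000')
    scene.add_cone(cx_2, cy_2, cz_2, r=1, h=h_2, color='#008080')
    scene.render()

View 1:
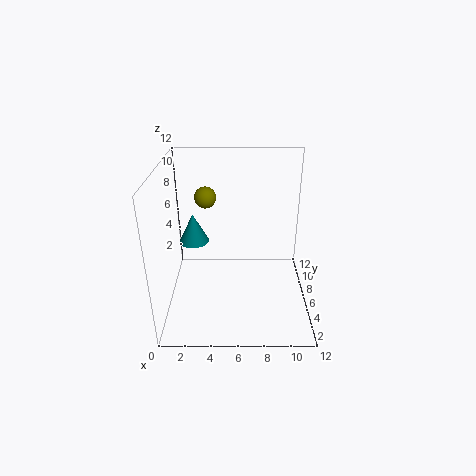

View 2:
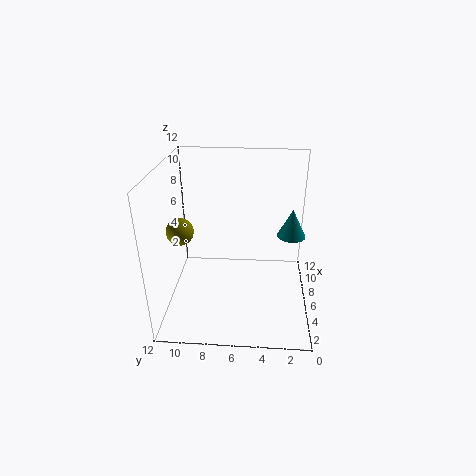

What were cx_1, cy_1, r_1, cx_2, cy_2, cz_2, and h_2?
cx_1 = 3; cy_1 = 10; r_1 = 1; cx_2 = 3; cy_2 = 2; cz_2 = 8; h_2 = 2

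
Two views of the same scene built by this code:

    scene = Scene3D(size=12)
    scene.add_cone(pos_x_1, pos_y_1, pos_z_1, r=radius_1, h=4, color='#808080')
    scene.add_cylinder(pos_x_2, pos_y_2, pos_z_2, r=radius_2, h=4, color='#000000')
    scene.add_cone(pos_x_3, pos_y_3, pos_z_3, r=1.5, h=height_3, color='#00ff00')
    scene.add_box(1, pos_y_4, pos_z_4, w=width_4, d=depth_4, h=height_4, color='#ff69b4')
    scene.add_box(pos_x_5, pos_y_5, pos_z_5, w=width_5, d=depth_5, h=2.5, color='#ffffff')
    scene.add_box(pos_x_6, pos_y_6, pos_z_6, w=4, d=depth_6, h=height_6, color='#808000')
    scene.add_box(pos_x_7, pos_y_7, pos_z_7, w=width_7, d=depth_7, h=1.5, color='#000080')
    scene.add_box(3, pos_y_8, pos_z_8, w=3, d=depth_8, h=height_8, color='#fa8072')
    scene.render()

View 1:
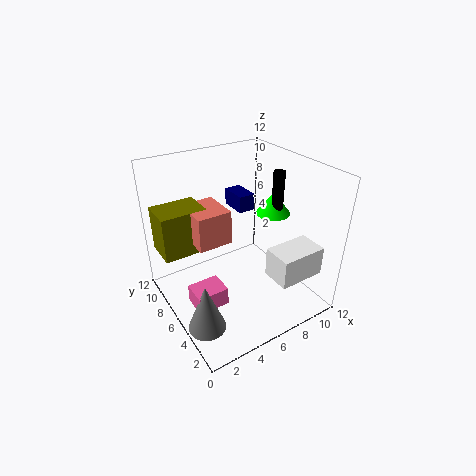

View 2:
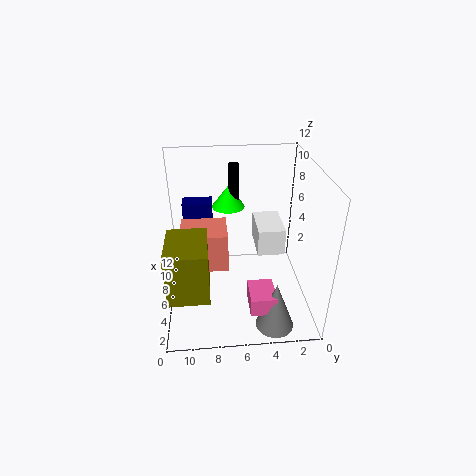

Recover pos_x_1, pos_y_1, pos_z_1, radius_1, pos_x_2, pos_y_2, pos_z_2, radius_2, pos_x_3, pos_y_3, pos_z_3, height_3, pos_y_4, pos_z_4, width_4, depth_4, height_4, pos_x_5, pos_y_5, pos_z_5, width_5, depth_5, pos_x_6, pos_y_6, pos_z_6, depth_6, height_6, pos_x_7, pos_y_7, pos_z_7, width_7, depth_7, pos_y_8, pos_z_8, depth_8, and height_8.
pos_x_1 = 1.5; pos_y_1 = 3.5; pos_z_1 = 0.5; radius_1 = 1.5; pos_x_2 = 10; pos_y_2 = 6; pos_z_2 = 7; radius_2 = 0.5; pos_x_3 = 10; pos_y_3 = 6.5; pos_z_3 = 7; height_3 = 2; pos_y_4 = 3.5; pos_z_4 = 2; width_4 = 2.5; depth_4 = 2; height_4 = 1.5; pos_x_5 = 7.5; pos_y_5 = 1.5; pos_z_5 = 3; width_5 = 4; depth_5 = 2.5; pos_x_6 = 0.5; pos_y_6 = 8.5; pos_z_6 = 4; depth_6 = 3; height_6 = 4; pos_x_7 = 7.5; pos_y_7 = 8; pos_z_7 = 7; width_7 = 1.5; depth_7 = 2.5; pos_y_8 = 7; pos_z_8 = 5; depth_8 = 3.5; height_8 = 3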